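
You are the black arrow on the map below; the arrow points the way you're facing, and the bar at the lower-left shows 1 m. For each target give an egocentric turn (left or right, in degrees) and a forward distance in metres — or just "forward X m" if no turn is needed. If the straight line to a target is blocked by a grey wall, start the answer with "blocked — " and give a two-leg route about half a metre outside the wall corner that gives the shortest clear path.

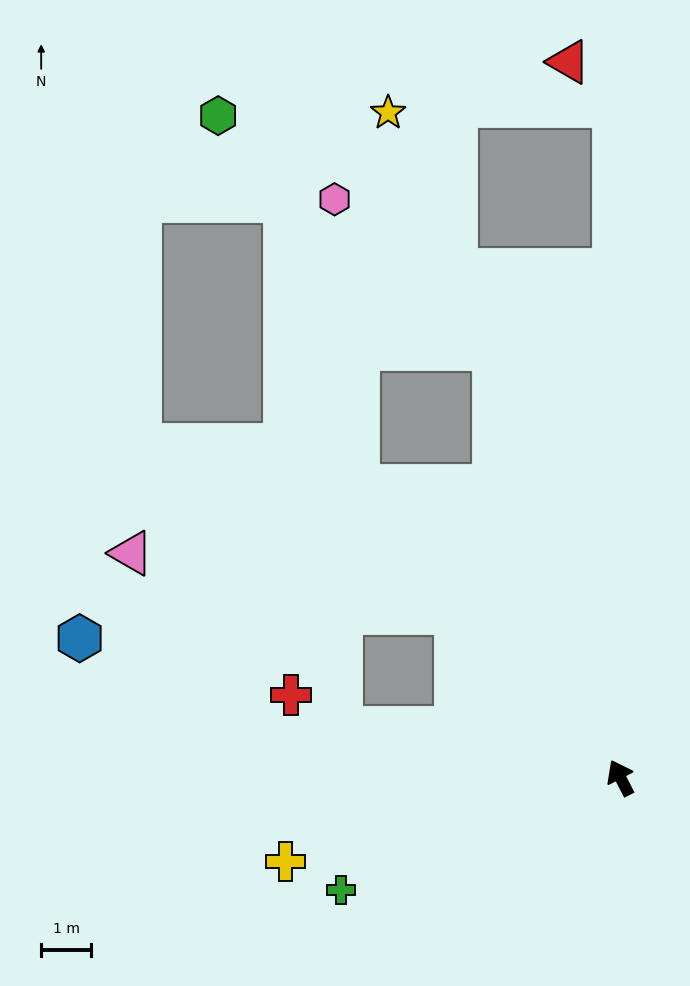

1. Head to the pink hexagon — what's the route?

blocked — turn right 11°, forward 8.9 m, then turn left 30°, forward 4.4 m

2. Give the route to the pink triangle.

blocked — turn left 18°, forward 4.6 m, then turn left 34°, forward 6.6 m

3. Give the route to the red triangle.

blocked — turn right 27°, forward 13.4 m, then turn left 45°, forward 1.3 m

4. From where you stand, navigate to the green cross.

turn left 85°, forward 6.0 m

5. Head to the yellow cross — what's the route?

turn left 77°, forward 6.9 m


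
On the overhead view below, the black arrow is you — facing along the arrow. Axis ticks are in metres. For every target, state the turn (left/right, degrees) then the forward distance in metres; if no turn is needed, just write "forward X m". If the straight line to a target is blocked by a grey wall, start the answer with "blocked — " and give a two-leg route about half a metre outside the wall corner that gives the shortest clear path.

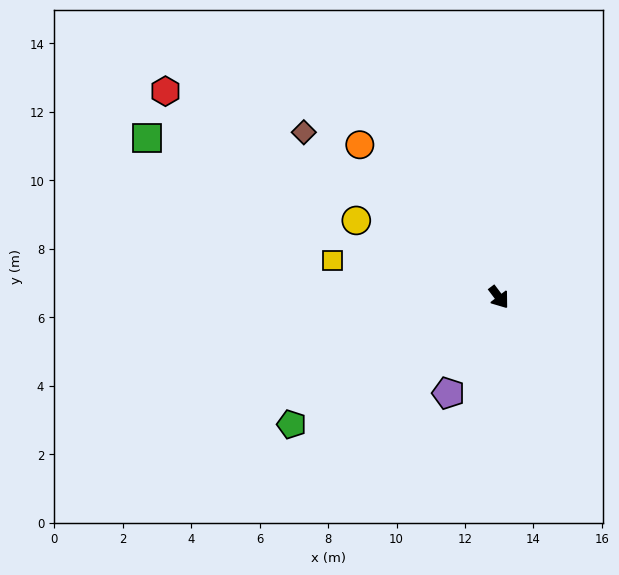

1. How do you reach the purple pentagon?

turn right 65°, forward 3.2 m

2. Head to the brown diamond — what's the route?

turn right 167°, forward 7.5 m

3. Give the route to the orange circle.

turn right 175°, forward 6.0 m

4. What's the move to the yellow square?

turn right 140°, forward 5.0 m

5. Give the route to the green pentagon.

turn right 96°, forward 7.1 m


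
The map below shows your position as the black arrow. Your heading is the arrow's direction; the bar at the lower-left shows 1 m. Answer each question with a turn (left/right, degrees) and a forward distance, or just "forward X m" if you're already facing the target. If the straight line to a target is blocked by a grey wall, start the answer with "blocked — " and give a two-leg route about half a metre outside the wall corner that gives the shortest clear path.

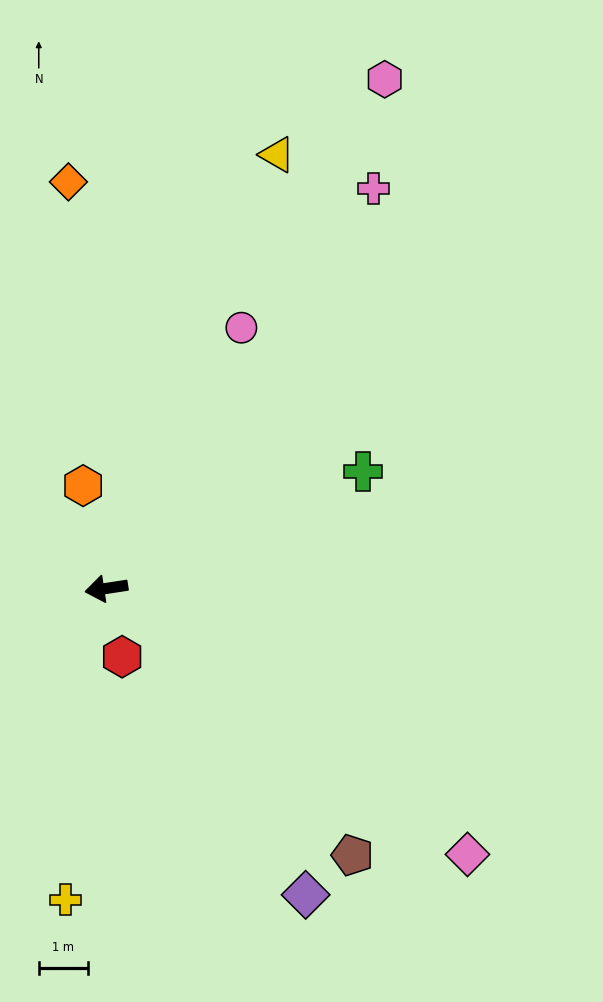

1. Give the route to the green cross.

turn right 164°, forward 5.7 m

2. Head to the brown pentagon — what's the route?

turn left 124°, forward 7.4 m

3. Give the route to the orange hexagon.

turn right 86°, forward 2.1 m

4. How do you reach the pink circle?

turn right 126°, forward 6.0 m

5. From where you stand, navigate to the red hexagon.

turn left 94°, forward 1.4 m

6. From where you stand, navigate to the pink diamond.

turn left 135°, forward 9.1 m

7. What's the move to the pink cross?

turn right 132°, forward 9.8 m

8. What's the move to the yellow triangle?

turn right 120°, forward 9.5 m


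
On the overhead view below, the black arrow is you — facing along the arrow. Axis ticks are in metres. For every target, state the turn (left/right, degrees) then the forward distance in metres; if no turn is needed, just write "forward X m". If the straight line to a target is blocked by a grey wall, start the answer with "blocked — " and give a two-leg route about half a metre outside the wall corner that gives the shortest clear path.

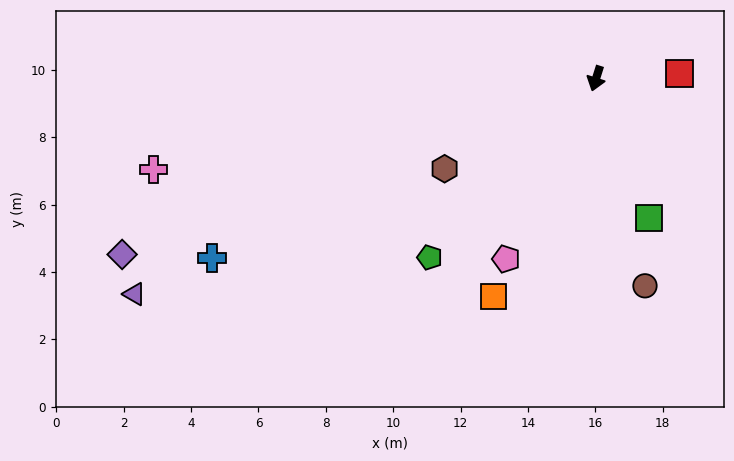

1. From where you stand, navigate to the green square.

turn left 38°, forward 4.4 m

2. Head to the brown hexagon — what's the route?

turn right 42°, forward 5.2 m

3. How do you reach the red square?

turn left 111°, forward 2.5 m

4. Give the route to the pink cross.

turn right 61°, forward 13.4 m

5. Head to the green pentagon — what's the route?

turn right 25°, forward 7.3 m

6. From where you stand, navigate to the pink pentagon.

turn right 9°, forward 6.0 m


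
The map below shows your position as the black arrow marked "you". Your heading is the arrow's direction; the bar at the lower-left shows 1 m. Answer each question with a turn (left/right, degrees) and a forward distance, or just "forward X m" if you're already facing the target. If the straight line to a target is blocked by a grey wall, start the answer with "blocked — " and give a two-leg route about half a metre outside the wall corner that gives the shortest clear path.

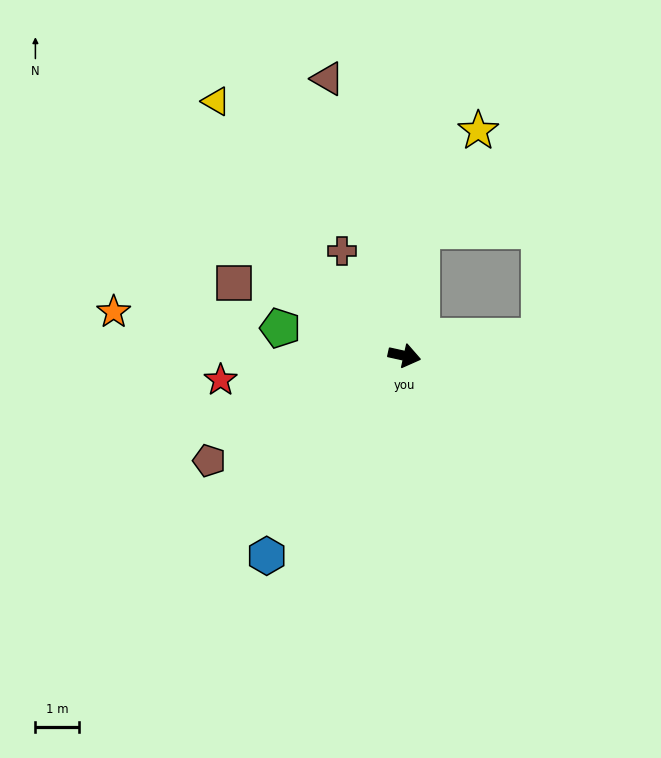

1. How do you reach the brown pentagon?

turn right 139°, forward 5.1 m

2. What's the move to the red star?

turn right 160°, forward 4.3 m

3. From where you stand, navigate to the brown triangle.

turn left 118°, forward 6.6 m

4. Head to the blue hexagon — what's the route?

turn right 112°, forward 5.6 m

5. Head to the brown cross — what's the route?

turn left 133°, forward 2.8 m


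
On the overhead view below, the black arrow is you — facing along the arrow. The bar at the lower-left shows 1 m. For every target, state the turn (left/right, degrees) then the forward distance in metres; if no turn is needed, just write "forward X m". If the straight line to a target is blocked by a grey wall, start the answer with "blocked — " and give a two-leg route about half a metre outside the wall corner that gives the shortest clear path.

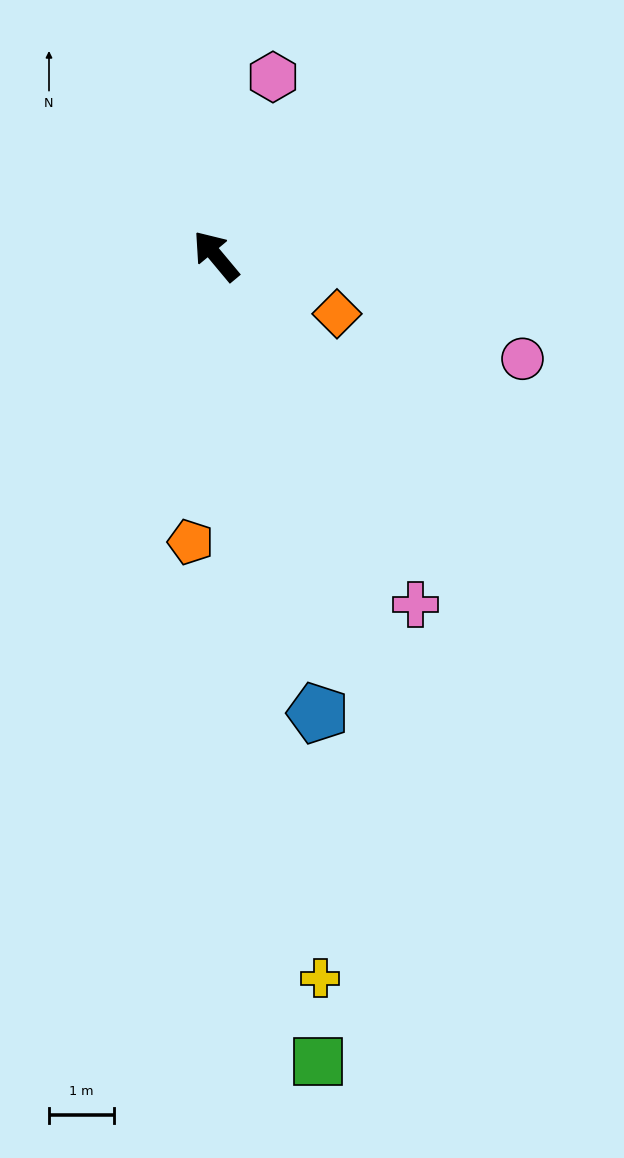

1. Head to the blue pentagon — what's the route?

turn left 153°, forward 7.2 m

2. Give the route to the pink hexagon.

turn right 58°, forward 2.9 m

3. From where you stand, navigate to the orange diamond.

turn right 155°, forward 2.1 m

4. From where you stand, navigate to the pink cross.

turn left 170°, forward 6.2 m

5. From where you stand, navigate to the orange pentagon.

turn left 135°, forward 4.4 m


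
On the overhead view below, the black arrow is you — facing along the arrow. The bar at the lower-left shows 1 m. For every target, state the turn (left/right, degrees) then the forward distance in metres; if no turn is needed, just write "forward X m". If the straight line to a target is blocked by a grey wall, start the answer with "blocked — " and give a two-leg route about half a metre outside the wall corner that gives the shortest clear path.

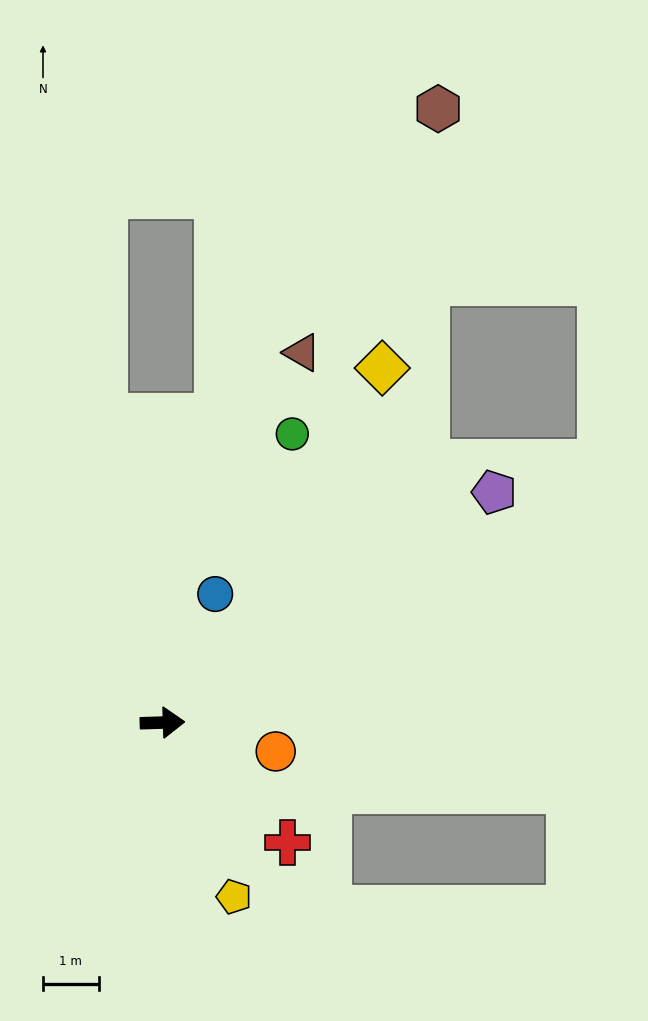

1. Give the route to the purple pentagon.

turn left 33°, forward 7.2 m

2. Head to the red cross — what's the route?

turn right 46°, forward 3.1 m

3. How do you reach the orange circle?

turn right 16°, forward 2.1 m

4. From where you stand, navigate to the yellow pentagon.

turn right 70°, forward 3.4 m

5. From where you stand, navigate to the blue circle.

turn left 66°, forward 2.5 m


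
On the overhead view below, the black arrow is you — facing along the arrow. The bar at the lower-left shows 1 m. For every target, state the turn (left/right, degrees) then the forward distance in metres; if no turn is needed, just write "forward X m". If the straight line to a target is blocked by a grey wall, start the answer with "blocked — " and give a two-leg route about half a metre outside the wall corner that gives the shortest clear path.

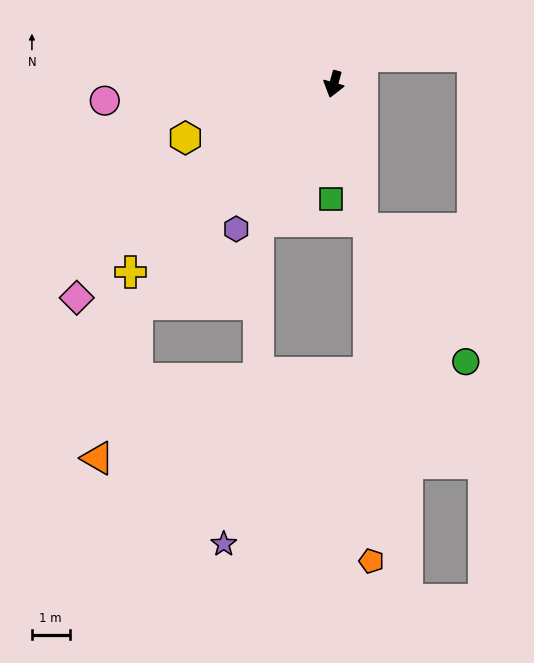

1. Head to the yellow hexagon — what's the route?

turn right 54°, forward 4.2 m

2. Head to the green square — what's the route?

turn left 14°, forward 3.0 m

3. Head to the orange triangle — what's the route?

blocked — turn right 26°, forward 7.8 m, then turn left 27°, forward 4.2 m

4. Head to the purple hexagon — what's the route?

turn right 18°, forward 4.6 m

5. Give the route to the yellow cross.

turn right 31°, forward 7.3 m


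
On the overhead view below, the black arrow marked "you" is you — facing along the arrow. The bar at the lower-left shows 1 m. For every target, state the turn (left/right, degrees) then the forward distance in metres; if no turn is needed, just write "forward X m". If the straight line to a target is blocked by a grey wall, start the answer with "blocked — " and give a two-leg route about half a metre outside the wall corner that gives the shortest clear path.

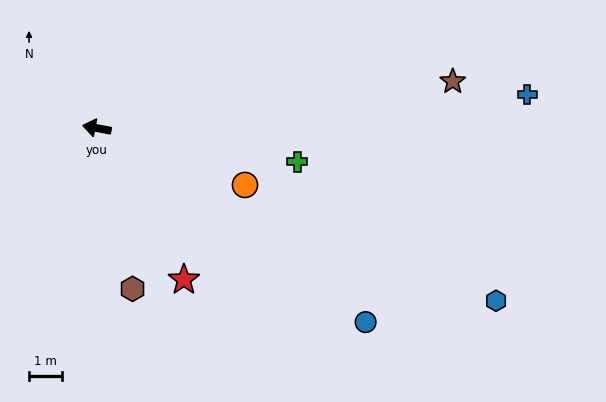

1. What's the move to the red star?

turn left 131°, forward 5.4 m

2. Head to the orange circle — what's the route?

turn left 170°, forward 4.9 m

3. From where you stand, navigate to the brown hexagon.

turn left 113°, forward 5.0 m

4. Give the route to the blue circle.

turn left 155°, forward 10.2 m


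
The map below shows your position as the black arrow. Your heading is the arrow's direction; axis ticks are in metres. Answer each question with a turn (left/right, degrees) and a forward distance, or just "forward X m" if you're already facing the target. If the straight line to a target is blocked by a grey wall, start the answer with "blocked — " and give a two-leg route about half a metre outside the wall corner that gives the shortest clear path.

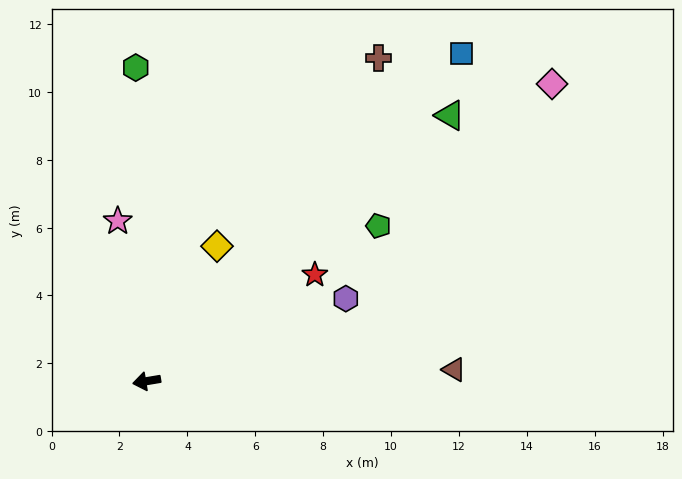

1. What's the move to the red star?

turn right 157°, forward 5.9 m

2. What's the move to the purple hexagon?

turn right 167°, forward 6.4 m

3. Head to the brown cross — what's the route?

turn right 135°, forward 11.7 m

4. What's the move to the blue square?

turn right 143°, forward 13.4 m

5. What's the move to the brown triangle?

turn left 173°, forward 9.1 m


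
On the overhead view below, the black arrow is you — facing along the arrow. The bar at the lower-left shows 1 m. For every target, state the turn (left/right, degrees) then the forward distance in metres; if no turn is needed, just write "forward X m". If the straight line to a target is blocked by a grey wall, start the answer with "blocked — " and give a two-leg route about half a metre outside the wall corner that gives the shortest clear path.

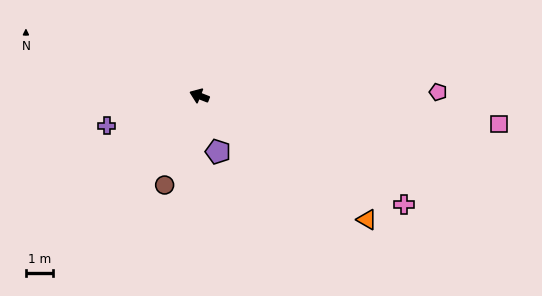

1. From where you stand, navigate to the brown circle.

turn left 90°, forward 3.5 m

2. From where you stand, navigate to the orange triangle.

turn left 165°, forward 7.7 m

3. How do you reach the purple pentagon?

turn left 130°, forward 2.2 m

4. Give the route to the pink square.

turn right 164°, forward 11.1 m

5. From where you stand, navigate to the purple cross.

turn left 39°, forward 3.6 m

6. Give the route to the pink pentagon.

turn right 158°, forward 8.8 m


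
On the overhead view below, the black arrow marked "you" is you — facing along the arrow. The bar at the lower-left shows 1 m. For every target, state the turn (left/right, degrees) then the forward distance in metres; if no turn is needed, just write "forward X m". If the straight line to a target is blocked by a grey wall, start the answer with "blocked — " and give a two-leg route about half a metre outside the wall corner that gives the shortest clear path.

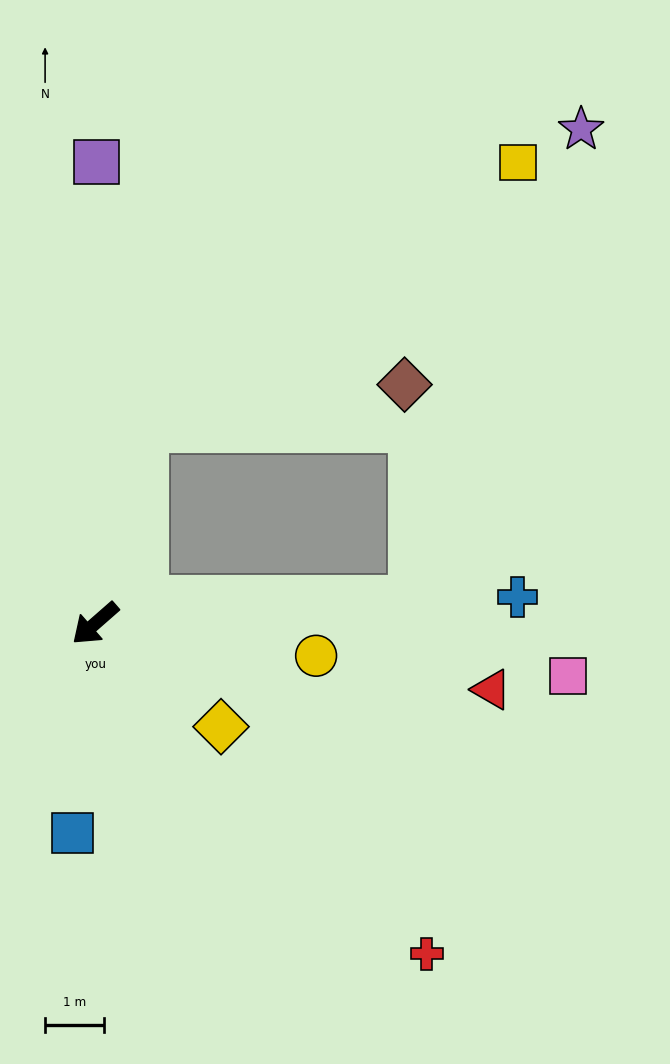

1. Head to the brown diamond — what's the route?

blocked — turn right 145°, forward 3.4 m, then turn right 67°, forward 4.5 m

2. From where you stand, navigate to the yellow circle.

turn left 130°, forward 3.8 m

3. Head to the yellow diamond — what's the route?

turn left 99°, forward 2.8 m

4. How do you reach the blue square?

turn left 43°, forward 3.6 m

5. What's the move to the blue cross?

turn left 142°, forward 7.2 m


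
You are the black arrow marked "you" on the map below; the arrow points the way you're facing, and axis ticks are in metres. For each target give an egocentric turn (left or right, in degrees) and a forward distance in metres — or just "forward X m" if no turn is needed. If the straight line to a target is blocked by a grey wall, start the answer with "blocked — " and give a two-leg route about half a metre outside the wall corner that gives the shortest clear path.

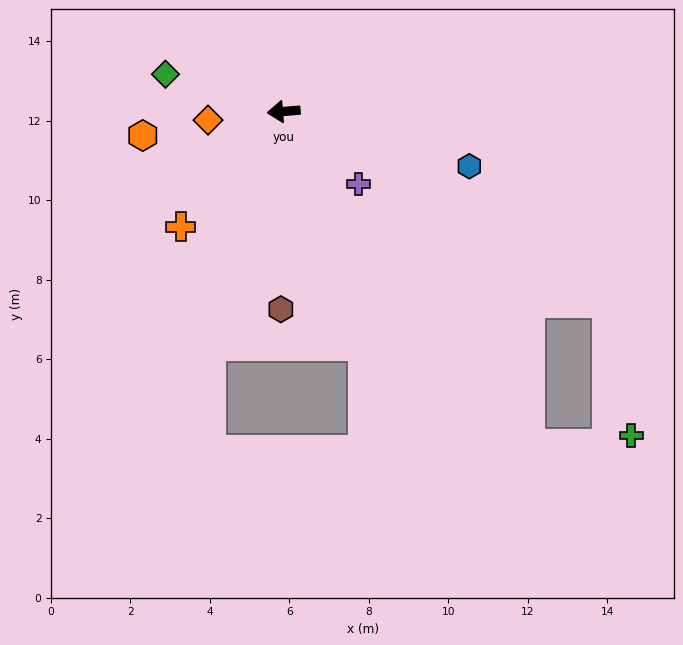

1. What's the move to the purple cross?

turn left 131°, forward 2.6 m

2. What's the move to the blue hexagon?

turn left 159°, forward 4.9 m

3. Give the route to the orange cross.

turn left 44°, forward 3.9 m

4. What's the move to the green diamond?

turn right 22°, forward 3.1 m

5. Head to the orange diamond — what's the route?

forward 1.9 m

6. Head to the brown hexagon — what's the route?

turn left 85°, forward 5.0 m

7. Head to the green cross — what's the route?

blocked — turn left 145°, forward 9.5 m, then turn right 50°, forward 3.4 m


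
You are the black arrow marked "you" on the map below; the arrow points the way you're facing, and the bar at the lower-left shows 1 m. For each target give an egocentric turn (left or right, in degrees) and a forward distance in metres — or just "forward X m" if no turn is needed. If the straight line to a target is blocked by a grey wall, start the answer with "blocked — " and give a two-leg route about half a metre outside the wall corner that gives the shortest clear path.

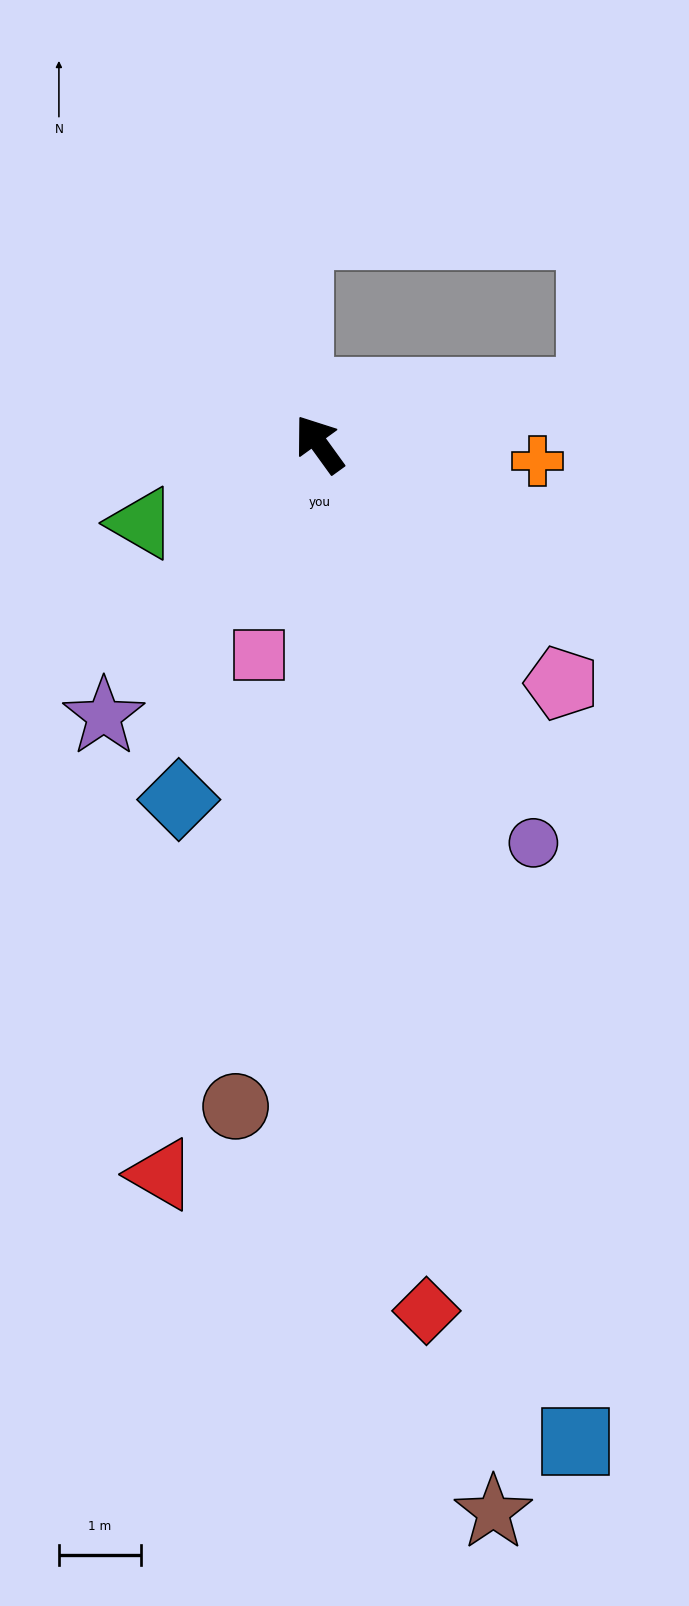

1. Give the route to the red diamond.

turn left 151°, forward 10.6 m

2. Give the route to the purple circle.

turn left 172°, forward 5.5 m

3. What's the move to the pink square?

turn left 128°, forward 2.7 m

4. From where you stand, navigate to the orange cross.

turn right 130°, forward 2.7 m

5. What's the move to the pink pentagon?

turn right 170°, forward 4.1 m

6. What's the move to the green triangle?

turn left 78°, forward 2.4 m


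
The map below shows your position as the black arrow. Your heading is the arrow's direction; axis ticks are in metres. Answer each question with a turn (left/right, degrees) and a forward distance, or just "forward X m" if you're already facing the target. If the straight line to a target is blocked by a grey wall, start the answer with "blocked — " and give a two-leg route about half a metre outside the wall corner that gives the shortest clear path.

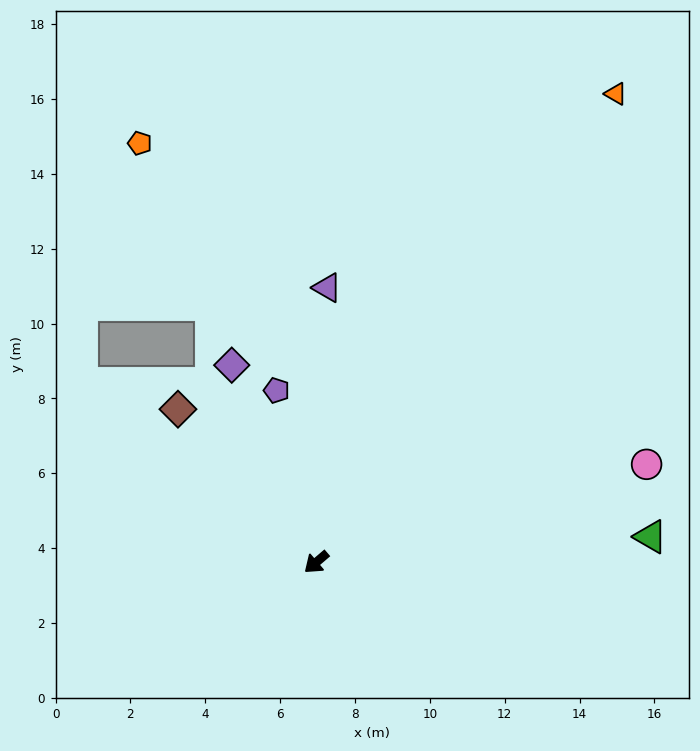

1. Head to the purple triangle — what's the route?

turn right 133°, forward 7.3 m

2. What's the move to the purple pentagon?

turn right 117°, forward 4.7 m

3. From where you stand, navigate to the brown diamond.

turn right 88°, forward 5.5 m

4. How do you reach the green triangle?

turn left 144°, forward 9.0 m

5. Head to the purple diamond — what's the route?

turn right 107°, forward 5.7 m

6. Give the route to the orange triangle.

turn right 163°, forward 14.9 m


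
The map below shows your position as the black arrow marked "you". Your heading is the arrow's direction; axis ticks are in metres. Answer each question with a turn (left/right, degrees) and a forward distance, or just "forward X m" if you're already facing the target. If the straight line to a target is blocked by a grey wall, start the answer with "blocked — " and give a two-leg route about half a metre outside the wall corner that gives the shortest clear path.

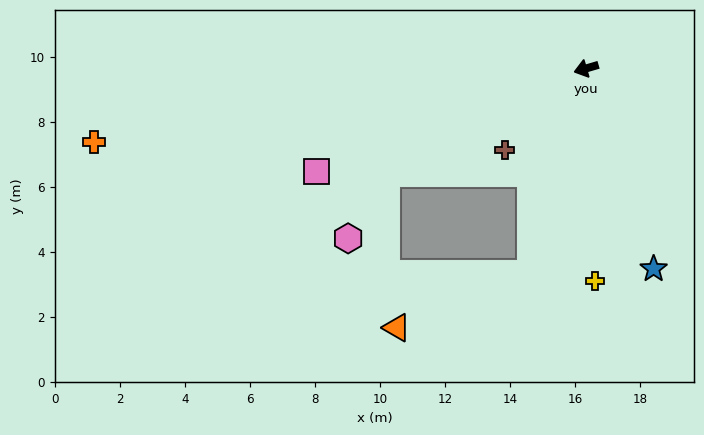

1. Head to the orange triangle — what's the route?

blocked — turn left 58°, forward 6.6 m, then turn right 52°, forward 4.4 m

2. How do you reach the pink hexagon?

blocked — turn left 11°, forward 7.0 m, then turn left 32°, forward 2.3 m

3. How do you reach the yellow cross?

turn left 76°, forward 6.5 m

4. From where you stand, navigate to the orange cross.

turn right 8°, forward 15.3 m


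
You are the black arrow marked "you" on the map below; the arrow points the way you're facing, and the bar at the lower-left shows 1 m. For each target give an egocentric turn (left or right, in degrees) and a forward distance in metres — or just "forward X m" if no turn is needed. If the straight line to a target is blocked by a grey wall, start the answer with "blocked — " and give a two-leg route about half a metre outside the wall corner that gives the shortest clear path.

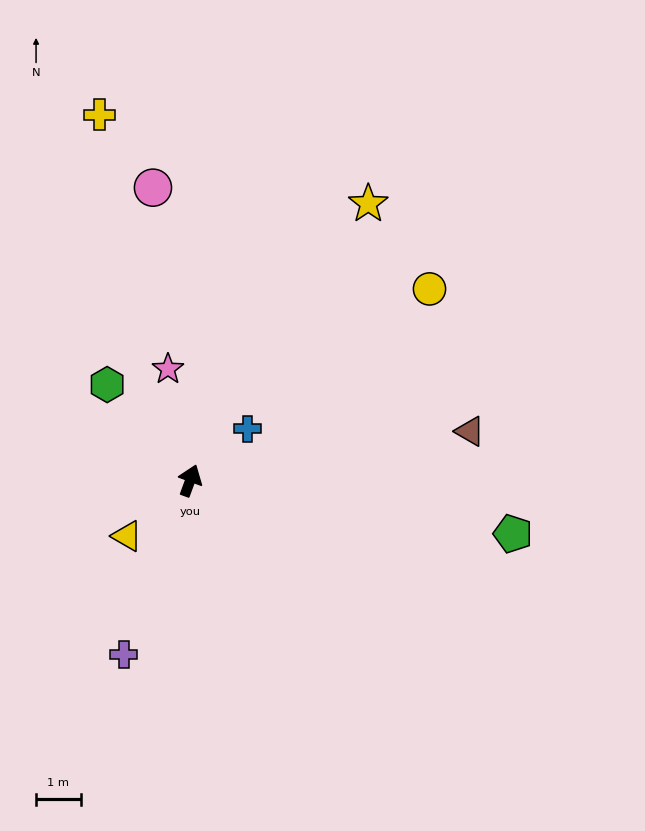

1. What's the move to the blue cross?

turn right 28°, forward 1.7 m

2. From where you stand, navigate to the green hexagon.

turn left 61°, forward 2.8 m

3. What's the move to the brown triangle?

turn right 60°, forward 6.3 m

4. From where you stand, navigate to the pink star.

turn left 31°, forward 2.5 m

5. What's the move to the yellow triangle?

turn left 151°, forward 1.9 m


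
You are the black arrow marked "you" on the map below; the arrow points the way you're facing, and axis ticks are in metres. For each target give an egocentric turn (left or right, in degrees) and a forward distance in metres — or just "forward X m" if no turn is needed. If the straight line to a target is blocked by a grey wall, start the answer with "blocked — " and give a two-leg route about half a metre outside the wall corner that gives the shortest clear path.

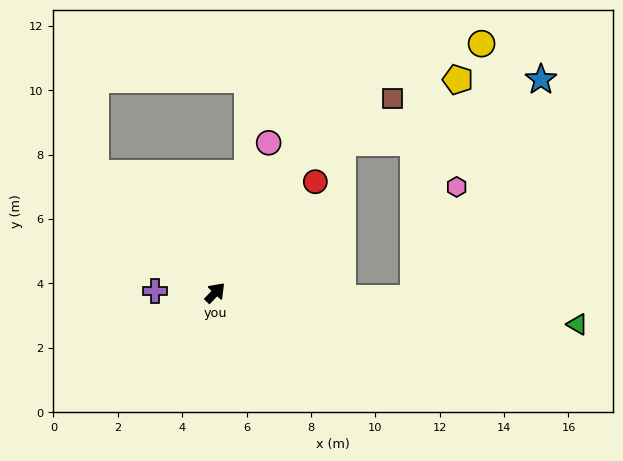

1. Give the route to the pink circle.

turn left 24°, forward 4.9 m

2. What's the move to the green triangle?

turn right 51°, forward 11.3 m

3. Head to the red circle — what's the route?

forward 4.6 m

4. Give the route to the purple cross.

turn left 132°, forward 1.9 m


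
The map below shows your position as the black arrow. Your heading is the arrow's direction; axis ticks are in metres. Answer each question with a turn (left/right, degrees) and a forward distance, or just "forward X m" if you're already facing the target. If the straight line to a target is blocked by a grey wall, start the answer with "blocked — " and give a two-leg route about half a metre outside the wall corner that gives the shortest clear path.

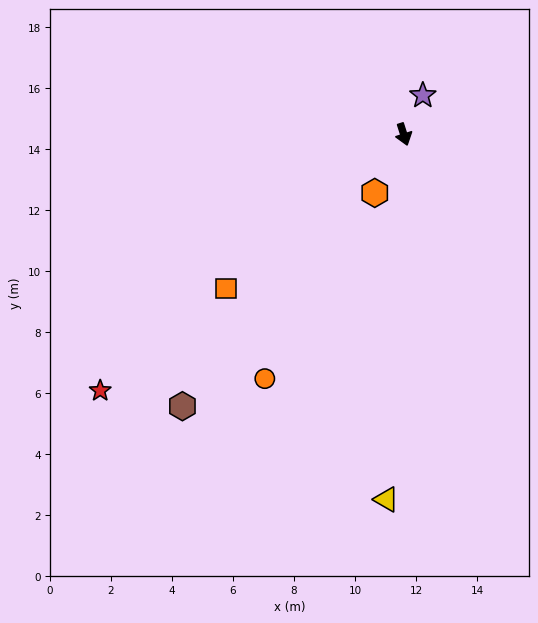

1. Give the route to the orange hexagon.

turn right 44°, forward 2.1 m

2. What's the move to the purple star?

turn left 136°, forward 1.4 m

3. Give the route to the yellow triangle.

turn right 20°, forward 12.0 m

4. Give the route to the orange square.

turn right 67°, forward 7.7 m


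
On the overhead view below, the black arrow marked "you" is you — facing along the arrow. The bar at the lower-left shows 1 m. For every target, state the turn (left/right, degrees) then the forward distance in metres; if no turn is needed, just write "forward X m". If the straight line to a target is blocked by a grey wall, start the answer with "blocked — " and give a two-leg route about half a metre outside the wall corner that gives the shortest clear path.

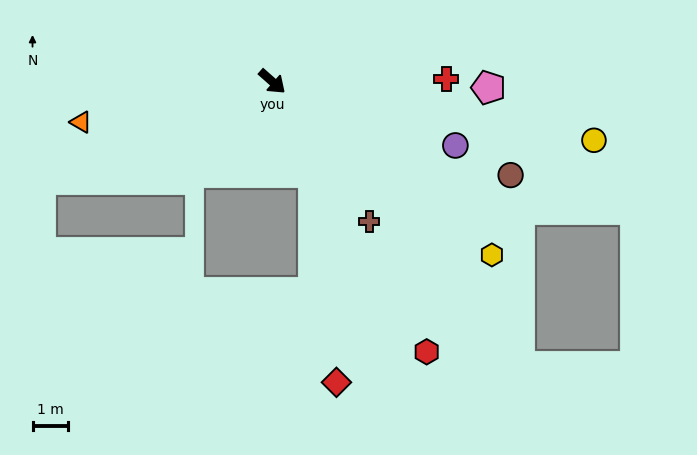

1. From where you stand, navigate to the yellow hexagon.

turn left 3°, forward 7.8 m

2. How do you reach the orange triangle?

turn right 127°, forward 5.5 m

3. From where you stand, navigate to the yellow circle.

turn left 31°, forward 9.2 m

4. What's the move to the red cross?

turn left 42°, forward 4.9 m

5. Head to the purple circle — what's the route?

turn left 22°, forward 5.4 m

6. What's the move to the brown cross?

turn right 14°, forward 4.8 m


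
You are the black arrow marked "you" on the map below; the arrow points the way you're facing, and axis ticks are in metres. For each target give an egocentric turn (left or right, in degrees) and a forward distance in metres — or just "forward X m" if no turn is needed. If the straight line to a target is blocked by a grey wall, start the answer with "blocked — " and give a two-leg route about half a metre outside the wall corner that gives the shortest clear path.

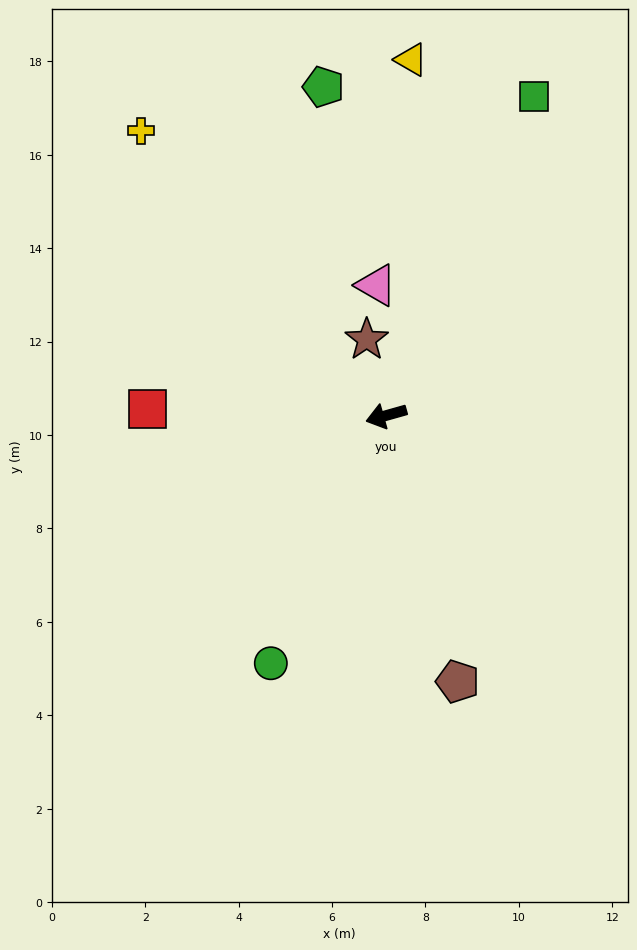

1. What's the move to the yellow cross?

turn right 65°, forward 8.0 m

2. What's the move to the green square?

turn right 131°, forward 7.5 m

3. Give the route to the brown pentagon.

turn left 89°, forward 5.9 m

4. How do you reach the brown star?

turn right 91°, forward 1.7 m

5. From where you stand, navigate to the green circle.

turn left 49°, forward 5.9 m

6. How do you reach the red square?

turn right 17°, forward 5.1 m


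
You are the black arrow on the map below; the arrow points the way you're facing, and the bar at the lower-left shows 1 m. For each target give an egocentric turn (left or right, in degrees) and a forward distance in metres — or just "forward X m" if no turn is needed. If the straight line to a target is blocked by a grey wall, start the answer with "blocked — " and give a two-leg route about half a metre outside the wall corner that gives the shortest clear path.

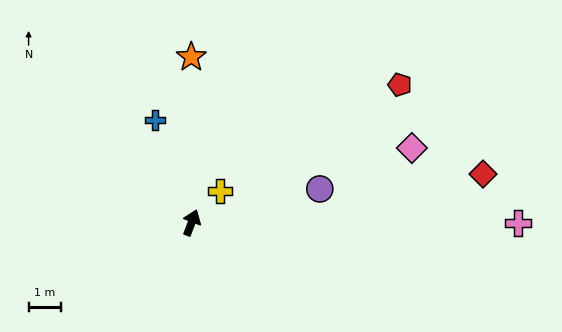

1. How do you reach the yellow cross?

turn right 21°, forward 1.3 m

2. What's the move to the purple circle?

turn right 54°, forward 4.0 m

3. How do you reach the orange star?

turn left 21°, forward 5.0 m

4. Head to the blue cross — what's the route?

turn left 40°, forward 3.3 m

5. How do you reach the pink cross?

turn right 69°, forward 9.9 m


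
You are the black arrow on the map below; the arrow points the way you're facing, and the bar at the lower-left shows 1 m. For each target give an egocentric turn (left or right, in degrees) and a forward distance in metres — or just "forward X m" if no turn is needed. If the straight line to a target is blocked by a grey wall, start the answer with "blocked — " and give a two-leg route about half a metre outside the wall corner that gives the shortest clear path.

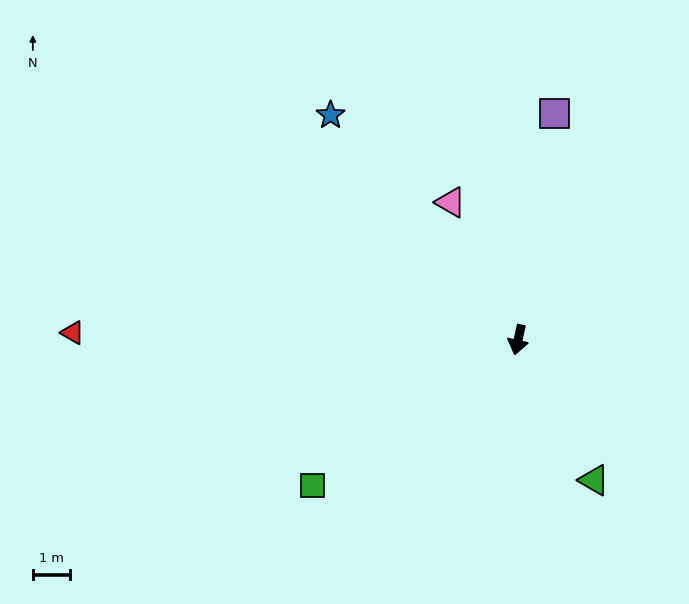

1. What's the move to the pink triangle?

turn right 141°, forward 4.1 m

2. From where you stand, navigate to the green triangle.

turn left 41°, forward 4.2 m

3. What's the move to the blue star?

turn right 128°, forward 7.8 m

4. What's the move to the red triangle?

turn right 78°, forward 11.9 m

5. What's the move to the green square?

turn right 42°, forward 6.7 m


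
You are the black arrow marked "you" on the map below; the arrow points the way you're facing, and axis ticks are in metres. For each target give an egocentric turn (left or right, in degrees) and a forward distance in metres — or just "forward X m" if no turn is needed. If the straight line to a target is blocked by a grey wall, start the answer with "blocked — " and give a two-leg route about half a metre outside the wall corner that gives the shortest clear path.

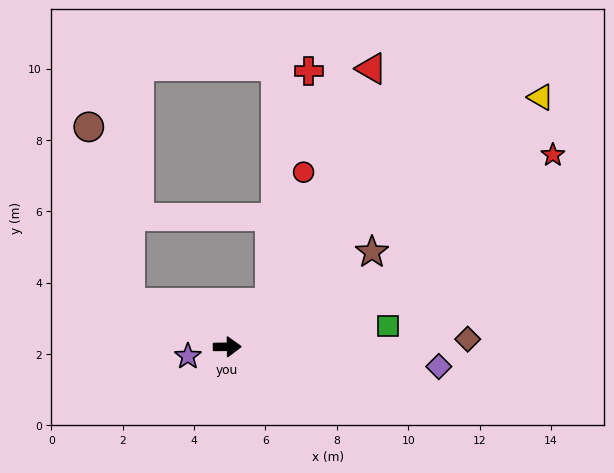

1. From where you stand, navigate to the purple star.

turn right 167°, forward 1.1 m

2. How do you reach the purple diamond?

turn right 6°, forward 6.0 m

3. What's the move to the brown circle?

blocked — turn left 155°, forward 3.0 m, then turn right 53°, forward 5.1 m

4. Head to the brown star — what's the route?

turn left 32°, forward 4.8 m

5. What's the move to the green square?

turn left 7°, forward 4.6 m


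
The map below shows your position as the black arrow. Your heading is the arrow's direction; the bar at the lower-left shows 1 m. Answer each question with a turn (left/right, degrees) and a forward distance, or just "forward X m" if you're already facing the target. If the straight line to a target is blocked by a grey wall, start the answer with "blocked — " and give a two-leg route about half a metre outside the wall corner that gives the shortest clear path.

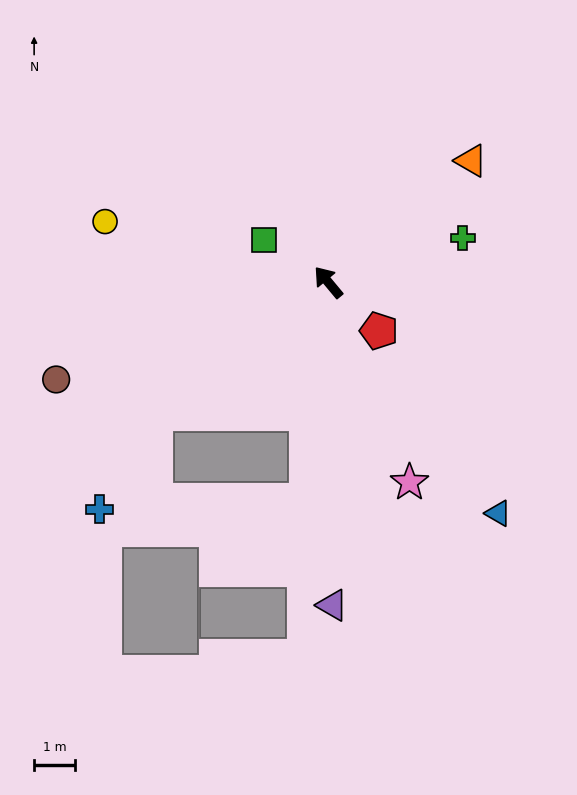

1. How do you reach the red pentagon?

turn right 174°, forward 1.7 m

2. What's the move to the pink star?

turn left 162°, forward 5.3 m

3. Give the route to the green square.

turn left 17°, forward 1.9 m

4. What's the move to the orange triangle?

turn right 89°, forward 4.6 m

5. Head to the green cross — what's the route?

turn right 111°, forward 3.5 m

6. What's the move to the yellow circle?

turn left 35°, forward 5.7 m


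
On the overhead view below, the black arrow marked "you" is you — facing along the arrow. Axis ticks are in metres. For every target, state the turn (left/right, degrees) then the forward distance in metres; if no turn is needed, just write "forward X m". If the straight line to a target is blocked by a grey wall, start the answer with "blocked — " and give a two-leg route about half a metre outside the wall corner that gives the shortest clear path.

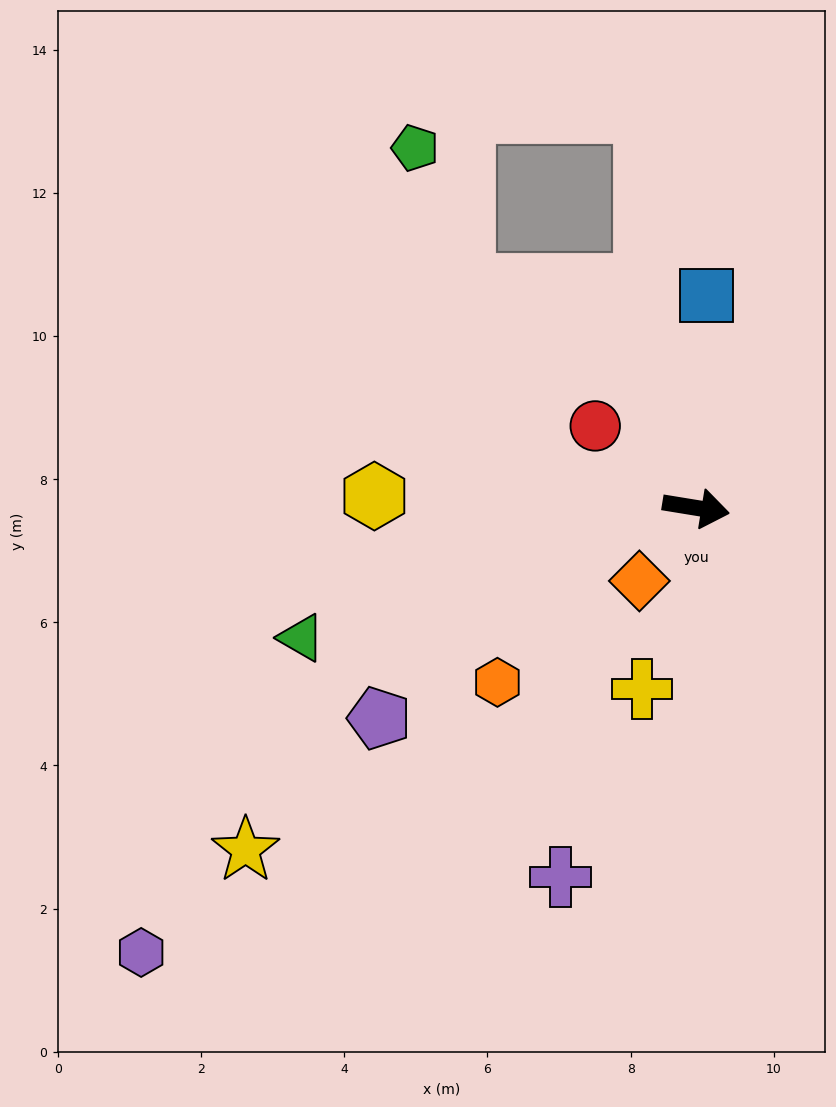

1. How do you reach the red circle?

turn left 150°, forward 1.8 m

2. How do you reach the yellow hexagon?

turn right 173°, forward 4.5 m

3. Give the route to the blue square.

turn left 96°, forward 3.0 m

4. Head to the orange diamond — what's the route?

turn right 118°, forward 1.3 m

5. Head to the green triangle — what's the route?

turn right 153°, forward 5.8 m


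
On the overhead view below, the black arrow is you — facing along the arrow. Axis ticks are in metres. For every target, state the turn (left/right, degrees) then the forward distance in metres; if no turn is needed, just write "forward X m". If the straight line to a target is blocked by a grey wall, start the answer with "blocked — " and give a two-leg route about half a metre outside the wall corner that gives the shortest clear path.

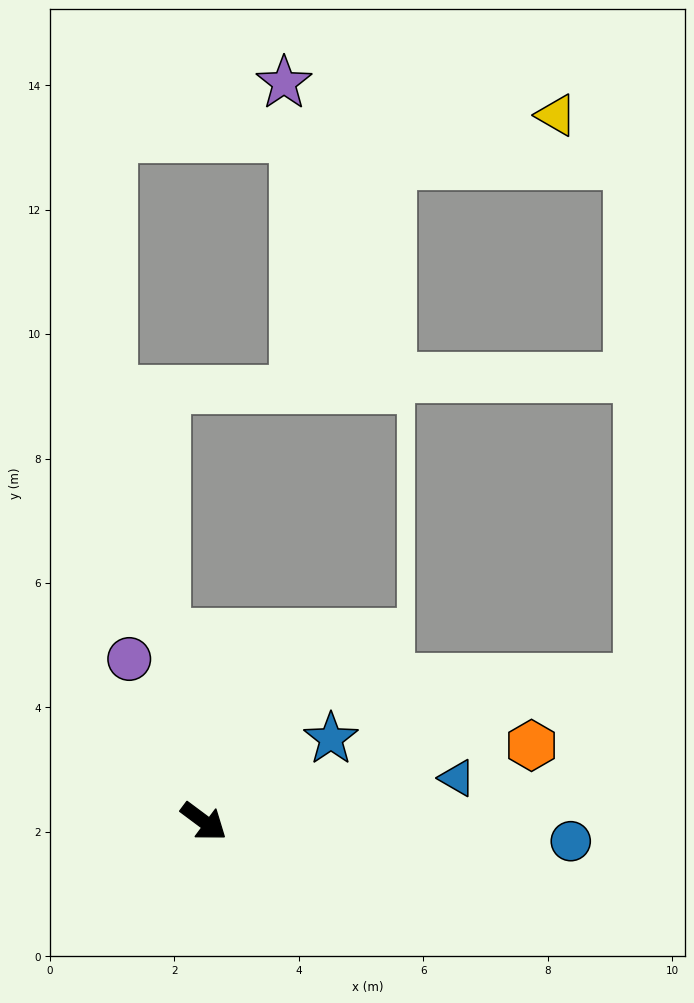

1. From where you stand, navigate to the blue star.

turn left 70°, forward 2.4 m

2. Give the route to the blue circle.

turn left 34°, forward 5.9 m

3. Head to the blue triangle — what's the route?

turn left 46°, forward 4.1 m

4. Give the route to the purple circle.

turn left 151°, forward 2.9 m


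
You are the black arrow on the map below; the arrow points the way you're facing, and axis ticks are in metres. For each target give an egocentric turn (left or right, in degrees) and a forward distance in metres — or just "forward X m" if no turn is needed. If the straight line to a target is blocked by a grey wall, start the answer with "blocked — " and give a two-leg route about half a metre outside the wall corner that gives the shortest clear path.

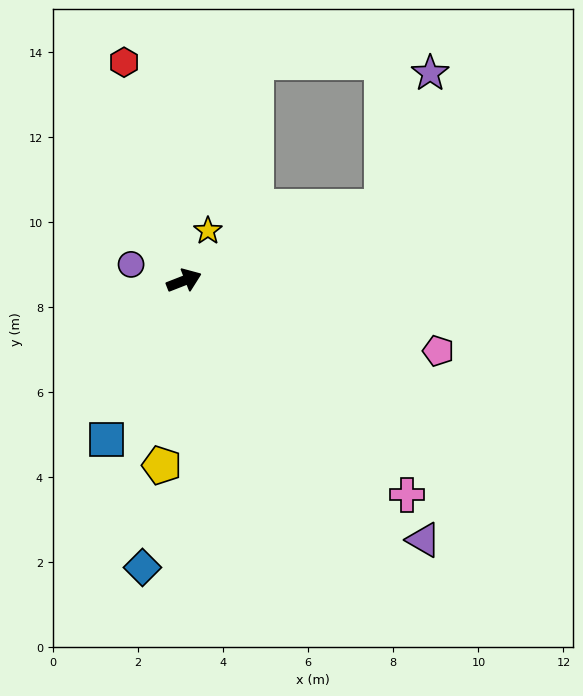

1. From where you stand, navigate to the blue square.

turn right 137°, forward 4.2 m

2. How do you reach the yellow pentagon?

turn right 118°, forward 4.4 m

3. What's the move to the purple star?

blocked — forward 5.0 m, then turn left 49°, forward 3.3 m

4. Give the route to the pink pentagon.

turn right 37°, forward 6.2 m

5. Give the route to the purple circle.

turn left 142°, forward 1.3 m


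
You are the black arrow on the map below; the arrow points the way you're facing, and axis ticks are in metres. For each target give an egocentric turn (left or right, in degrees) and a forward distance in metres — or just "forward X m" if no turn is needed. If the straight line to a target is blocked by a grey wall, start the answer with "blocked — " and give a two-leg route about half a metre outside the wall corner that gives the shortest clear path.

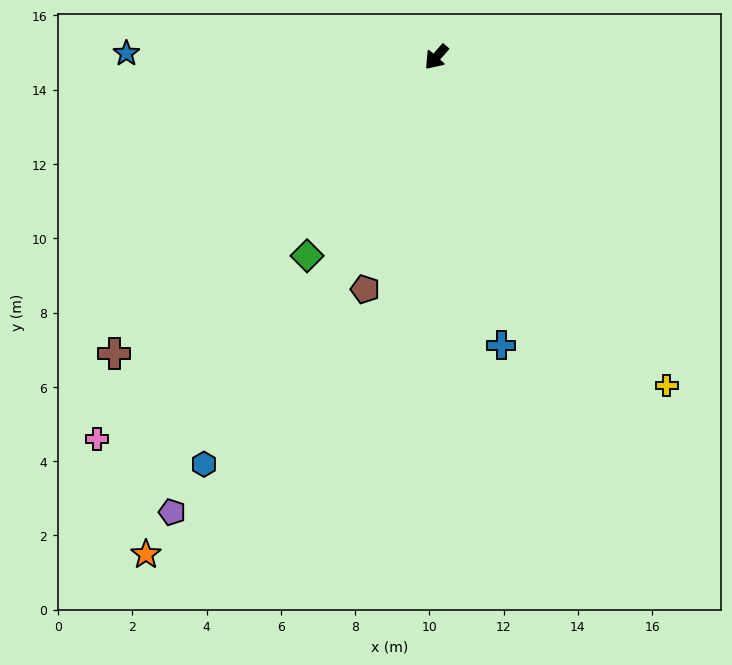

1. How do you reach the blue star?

turn right 49°, forward 8.3 m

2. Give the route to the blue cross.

turn left 54°, forward 8.0 m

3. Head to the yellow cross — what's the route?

turn left 76°, forward 10.8 m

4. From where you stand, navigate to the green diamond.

turn left 8°, forward 6.4 m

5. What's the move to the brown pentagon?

turn left 24°, forward 6.5 m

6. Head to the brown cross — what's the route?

turn right 6°, forward 11.8 m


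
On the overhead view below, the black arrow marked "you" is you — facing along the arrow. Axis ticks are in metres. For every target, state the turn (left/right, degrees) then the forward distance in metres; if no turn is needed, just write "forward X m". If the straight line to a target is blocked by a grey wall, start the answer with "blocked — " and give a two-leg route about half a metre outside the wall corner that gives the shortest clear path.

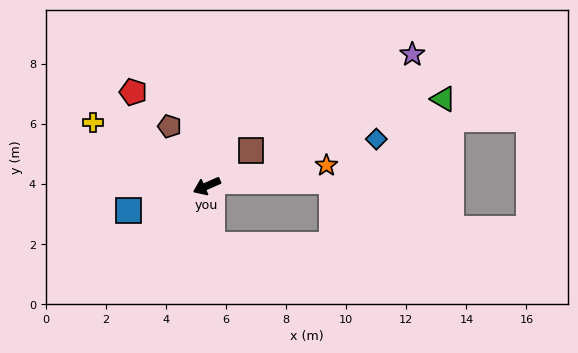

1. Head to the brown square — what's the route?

turn right 165°, forward 1.9 m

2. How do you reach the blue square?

turn right 6°, forward 2.7 m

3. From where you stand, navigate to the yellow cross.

turn right 53°, forward 4.3 m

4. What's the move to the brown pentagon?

turn right 82°, forward 2.3 m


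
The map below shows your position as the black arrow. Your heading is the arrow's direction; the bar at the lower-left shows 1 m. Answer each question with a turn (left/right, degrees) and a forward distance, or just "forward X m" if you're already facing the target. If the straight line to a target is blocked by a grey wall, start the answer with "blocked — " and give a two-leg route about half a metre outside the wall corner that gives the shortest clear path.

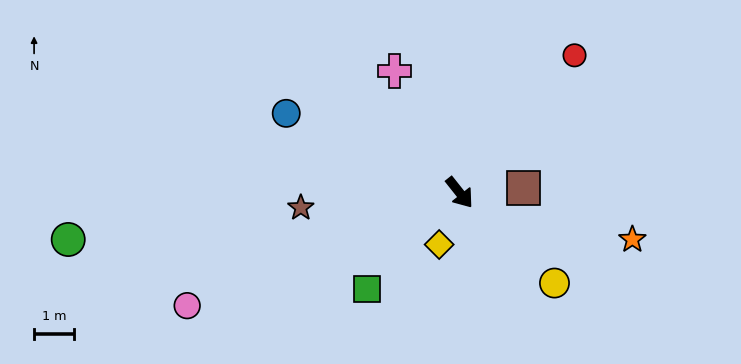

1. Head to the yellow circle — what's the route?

turn left 8°, forward 3.3 m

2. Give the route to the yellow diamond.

turn right 60°, forward 1.4 m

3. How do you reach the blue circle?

turn right 153°, forward 4.8 m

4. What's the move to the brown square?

turn left 56°, forward 1.6 m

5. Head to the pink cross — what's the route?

turn left 170°, forward 3.5 m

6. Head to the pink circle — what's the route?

turn right 106°, forward 7.4 m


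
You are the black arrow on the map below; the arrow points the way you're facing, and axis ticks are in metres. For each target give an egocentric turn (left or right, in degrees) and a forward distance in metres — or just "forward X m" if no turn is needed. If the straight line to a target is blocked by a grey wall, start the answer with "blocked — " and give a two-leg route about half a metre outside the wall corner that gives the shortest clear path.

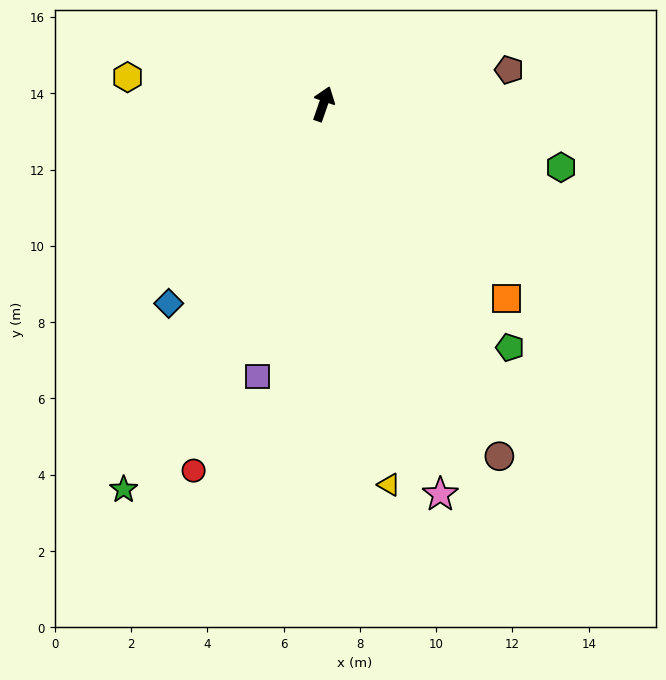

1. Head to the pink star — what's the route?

turn right 144°, forward 10.7 m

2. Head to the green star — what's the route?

turn left 172°, forward 11.4 m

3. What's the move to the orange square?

turn right 117°, forward 7.0 m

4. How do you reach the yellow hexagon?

turn left 101°, forward 5.2 m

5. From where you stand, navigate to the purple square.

turn right 174°, forward 7.4 m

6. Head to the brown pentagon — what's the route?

turn right 60°, forward 4.9 m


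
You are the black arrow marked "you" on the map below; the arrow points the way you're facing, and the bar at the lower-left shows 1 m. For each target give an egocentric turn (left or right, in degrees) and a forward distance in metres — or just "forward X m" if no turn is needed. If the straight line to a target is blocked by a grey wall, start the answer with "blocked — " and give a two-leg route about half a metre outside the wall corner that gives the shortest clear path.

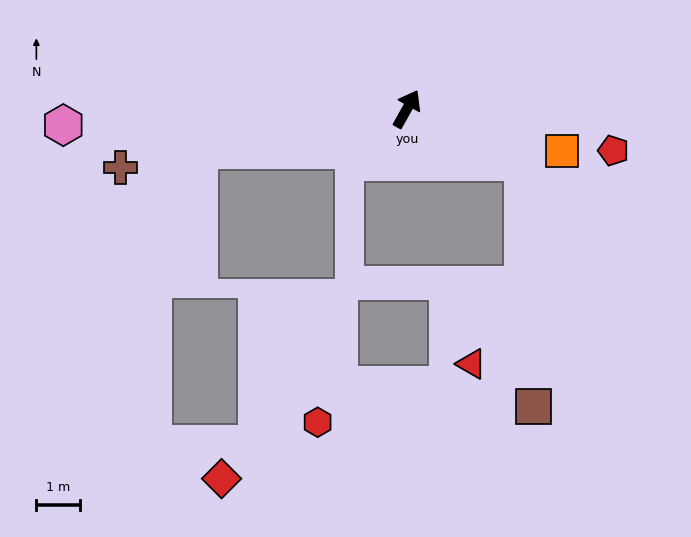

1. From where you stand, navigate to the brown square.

blocked — turn right 86°, forward 2.9 m, then turn right 62°, forward 5.6 m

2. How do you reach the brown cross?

turn left 131°, forward 6.7 m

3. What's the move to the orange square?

turn right 76°, forward 3.7 m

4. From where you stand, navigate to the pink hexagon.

turn left 122°, forward 7.9 m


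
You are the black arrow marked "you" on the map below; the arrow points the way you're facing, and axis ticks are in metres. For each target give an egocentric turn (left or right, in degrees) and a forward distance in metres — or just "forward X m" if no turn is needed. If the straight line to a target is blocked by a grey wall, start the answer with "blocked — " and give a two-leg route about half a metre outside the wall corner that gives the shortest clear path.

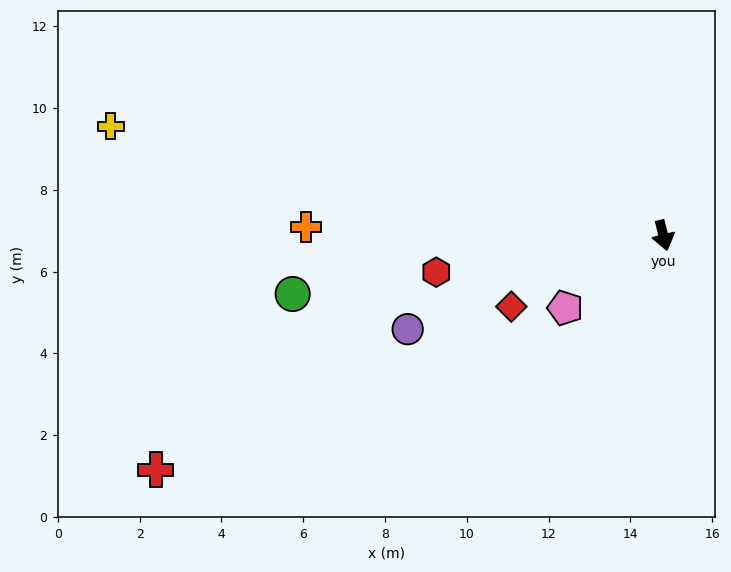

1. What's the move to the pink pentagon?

turn right 67°, forward 3.0 m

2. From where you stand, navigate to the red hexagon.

turn right 95°, forward 5.6 m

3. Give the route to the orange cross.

turn right 105°, forward 8.7 m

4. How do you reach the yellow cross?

turn right 115°, forward 13.8 m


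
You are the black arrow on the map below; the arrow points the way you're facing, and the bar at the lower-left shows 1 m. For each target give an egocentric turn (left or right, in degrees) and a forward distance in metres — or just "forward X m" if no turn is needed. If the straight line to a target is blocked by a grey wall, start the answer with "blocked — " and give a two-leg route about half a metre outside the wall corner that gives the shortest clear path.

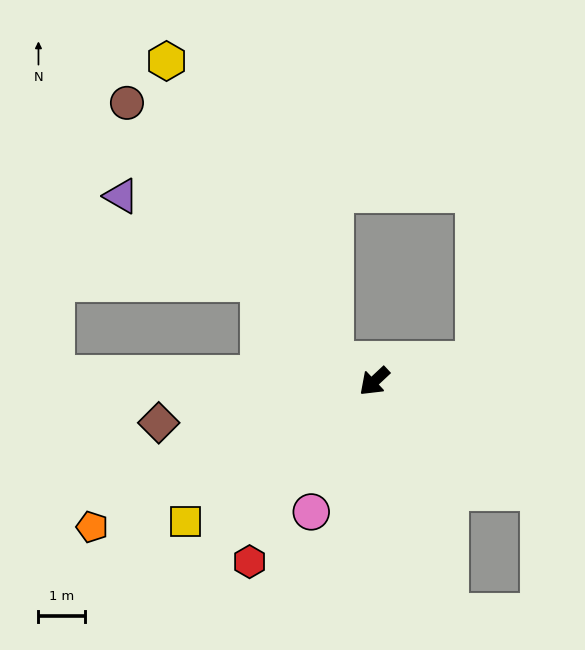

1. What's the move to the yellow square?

turn right 6°, forward 5.0 m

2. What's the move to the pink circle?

turn left 21°, forward 3.1 m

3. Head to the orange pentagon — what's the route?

turn right 16°, forward 6.8 m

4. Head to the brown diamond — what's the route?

turn right 32°, forward 4.7 m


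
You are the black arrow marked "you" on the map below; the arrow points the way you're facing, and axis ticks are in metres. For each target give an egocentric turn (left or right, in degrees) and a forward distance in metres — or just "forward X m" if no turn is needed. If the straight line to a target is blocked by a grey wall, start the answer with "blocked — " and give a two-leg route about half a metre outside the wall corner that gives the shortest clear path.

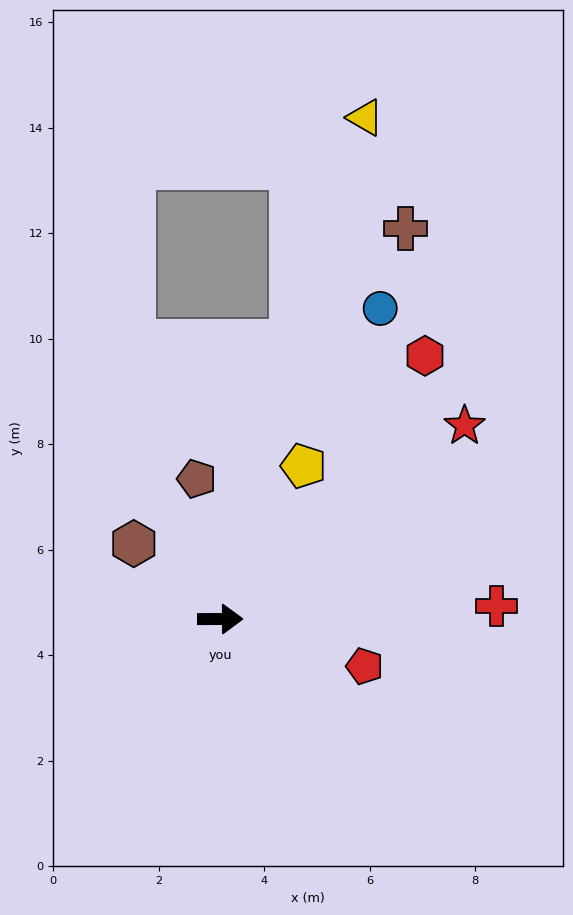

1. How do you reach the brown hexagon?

turn left 139°, forward 2.2 m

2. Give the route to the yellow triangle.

turn left 74°, forward 9.9 m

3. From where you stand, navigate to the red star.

turn left 38°, forward 5.9 m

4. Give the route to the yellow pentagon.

turn left 61°, forward 3.3 m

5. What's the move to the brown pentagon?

turn left 99°, forward 2.7 m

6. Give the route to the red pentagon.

turn right 18°, forward 2.9 m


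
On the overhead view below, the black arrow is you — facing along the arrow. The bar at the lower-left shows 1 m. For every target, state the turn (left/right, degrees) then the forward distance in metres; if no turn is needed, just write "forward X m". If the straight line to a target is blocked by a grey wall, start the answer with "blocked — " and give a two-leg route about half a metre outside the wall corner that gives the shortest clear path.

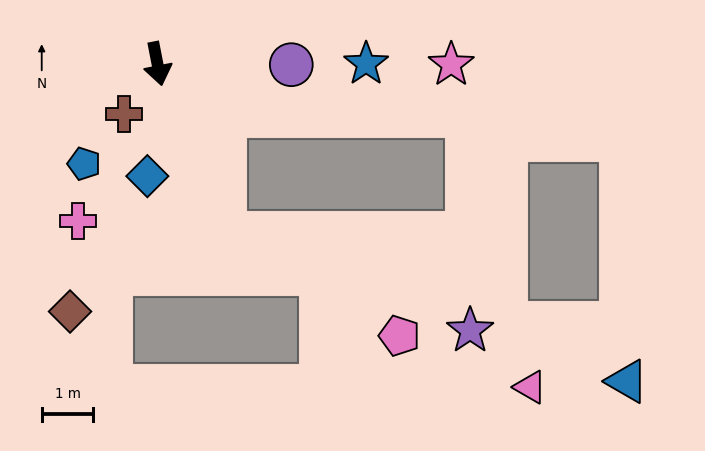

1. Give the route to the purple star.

blocked — turn left 11°, forward 3.5 m, then turn left 46°, forward 5.1 m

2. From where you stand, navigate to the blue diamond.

turn right 16°, forward 2.2 m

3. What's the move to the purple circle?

turn left 79°, forward 2.6 m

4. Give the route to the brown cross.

turn right 45°, forward 1.2 m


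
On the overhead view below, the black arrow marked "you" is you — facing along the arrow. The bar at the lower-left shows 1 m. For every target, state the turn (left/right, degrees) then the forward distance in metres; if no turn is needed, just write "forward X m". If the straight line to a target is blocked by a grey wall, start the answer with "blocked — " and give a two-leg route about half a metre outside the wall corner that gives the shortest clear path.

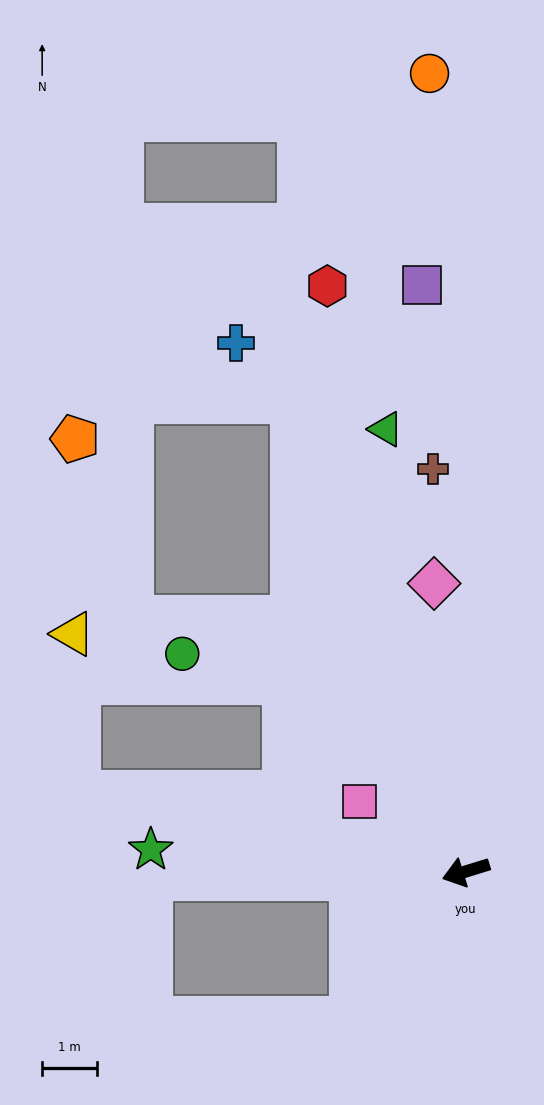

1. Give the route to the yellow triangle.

blocked — turn right 28°, forward 7.3 m, then turn right 78°, forward 2.9 m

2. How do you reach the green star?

turn right 21°, forward 5.8 m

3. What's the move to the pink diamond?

turn right 101°, forward 5.3 m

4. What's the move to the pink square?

turn right 50°, forward 2.3 m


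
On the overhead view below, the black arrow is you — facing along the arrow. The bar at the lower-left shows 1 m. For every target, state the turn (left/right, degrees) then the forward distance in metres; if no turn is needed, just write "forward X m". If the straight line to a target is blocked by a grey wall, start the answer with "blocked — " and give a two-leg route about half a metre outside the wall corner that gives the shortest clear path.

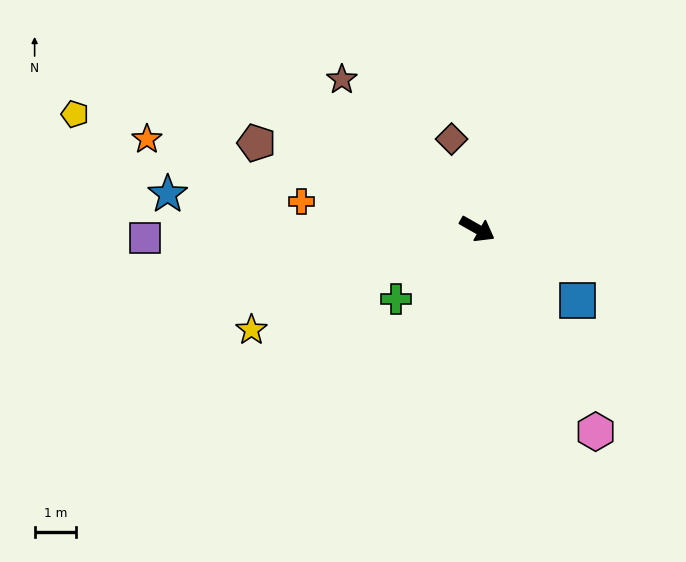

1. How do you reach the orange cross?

turn right 159°, forward 4.3 m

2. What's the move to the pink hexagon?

turn right 30°, forward 5.6 m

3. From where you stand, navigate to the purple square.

turn right 149°, forward 8.0 m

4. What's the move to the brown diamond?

turn left 136°, forward 2.2 m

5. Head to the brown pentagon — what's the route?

turn right 172°, forward 5.7 m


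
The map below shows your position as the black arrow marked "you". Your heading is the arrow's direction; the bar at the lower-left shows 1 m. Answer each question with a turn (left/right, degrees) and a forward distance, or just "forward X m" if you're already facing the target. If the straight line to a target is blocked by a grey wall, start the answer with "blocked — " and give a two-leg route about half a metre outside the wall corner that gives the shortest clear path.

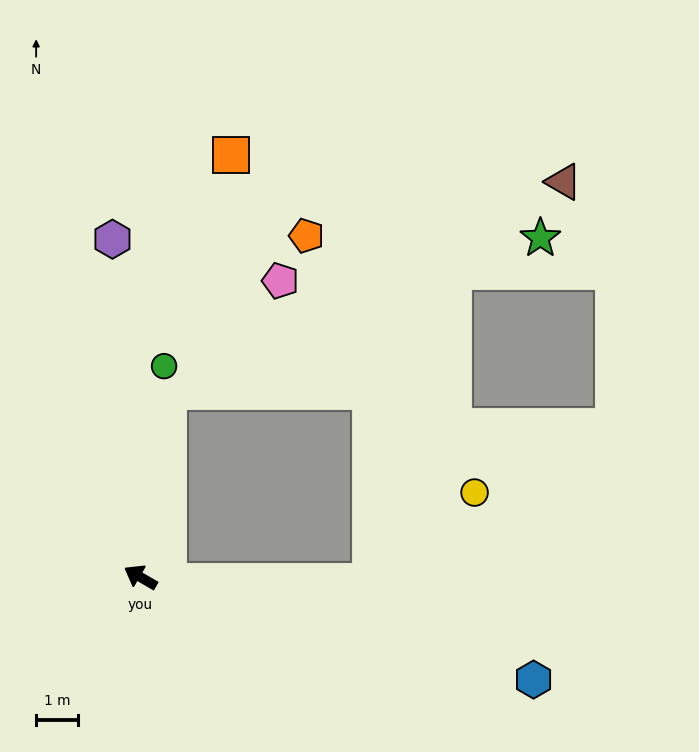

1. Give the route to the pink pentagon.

blocked — turn right 69°, forward 4.5 m, then turn right 36°, forward 3.8 m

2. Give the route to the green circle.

turn right 66°, forward 5.1 m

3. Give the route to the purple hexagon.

turn right 55°, forward 8.1 m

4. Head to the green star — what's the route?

blocked — turn right 69°, forward 4.5 m, then turn right 58°, forward 9.6 m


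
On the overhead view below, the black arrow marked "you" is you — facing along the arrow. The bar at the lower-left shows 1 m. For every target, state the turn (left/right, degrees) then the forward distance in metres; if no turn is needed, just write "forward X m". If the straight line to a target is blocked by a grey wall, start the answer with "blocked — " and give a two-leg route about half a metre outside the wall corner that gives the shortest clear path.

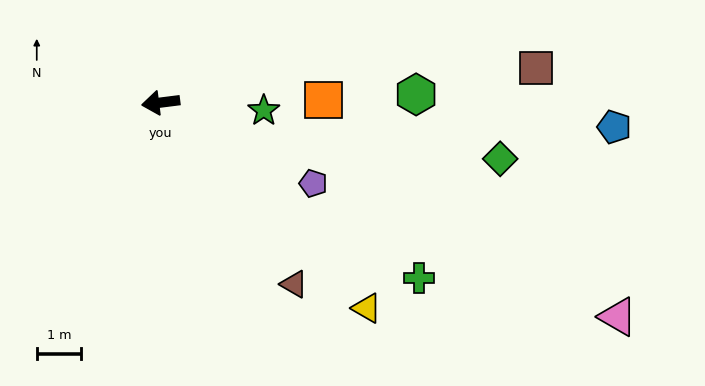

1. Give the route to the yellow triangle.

turn left 128°, forward 6.6 m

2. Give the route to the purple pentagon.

turn left 145°, forward 3.9 m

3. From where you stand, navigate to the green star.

turn left 168°, forward 2.3 m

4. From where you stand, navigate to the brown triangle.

turn left 119°, forward 5.1 m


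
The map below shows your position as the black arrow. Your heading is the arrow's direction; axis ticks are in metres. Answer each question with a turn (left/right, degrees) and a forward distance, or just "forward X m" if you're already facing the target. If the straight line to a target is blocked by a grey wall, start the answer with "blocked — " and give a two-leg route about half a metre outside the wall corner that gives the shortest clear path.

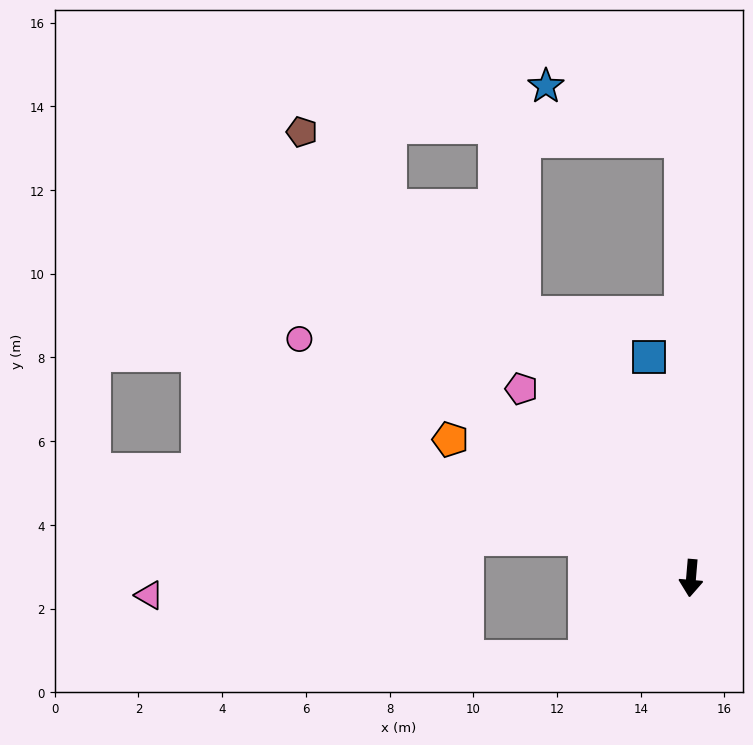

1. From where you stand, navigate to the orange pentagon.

turn right 115°, forward 6.6 m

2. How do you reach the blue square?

turn right 164°, forward 5.4 m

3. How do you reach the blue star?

blocked — turn right 174°, forward 10.5 m, then turn left 67°, forward 3.5 m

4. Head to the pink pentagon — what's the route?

turn right 133°, forward 6.1 m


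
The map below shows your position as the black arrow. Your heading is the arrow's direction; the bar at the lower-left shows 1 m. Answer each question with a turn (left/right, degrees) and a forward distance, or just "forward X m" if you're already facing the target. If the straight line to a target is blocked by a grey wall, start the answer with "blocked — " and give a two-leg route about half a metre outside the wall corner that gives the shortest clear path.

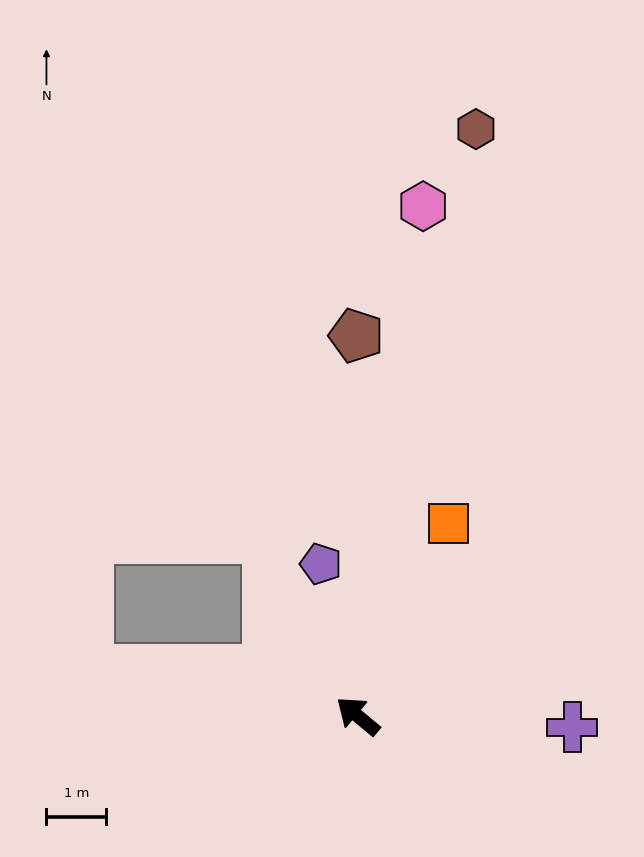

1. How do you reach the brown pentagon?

turn right 50°, forward 6.3 m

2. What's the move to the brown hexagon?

turn right 62°, forward 10.0 m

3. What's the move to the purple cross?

turn right 143°, forward 3.6 m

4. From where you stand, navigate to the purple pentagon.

turn right 37°, forward 2.6 m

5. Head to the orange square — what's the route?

turn right 75°, forward 3.5 m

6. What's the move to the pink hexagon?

turn right 58°, forward 8.6 m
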